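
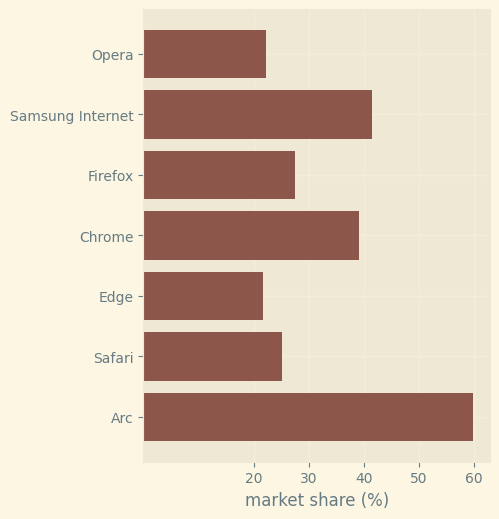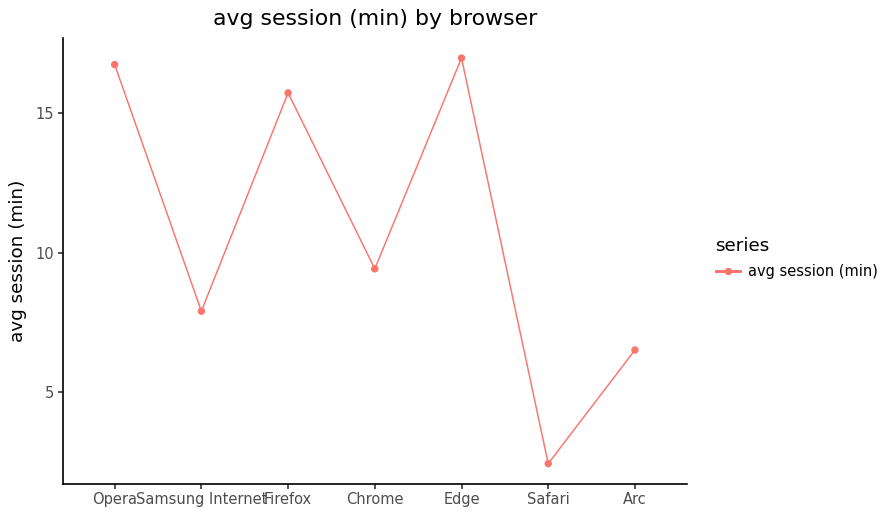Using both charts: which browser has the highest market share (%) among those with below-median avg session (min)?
Chart 2 median avg session (min) ≈ 10; below-median browsers: Samsung Internet, Safari, Arc. Among those, Arc has the highest market share (%) (≈ 60).

Arc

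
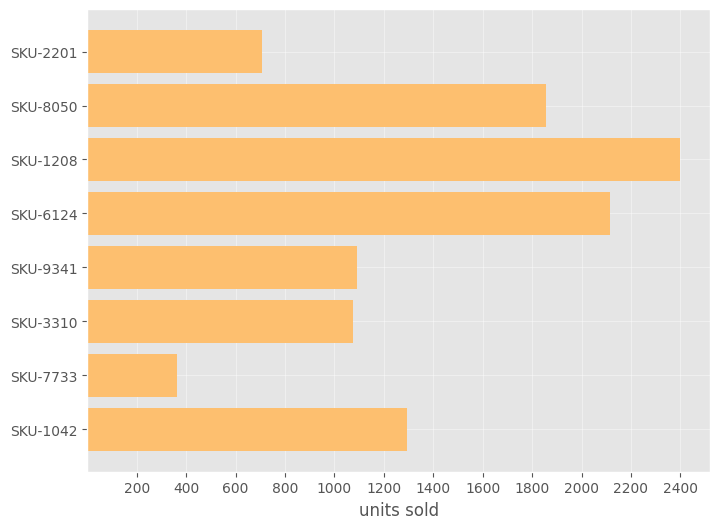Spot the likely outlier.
SKU-1208

SKU-1208 ≈ 2400; the rest sit between ≈ 400 and ≈ 2200.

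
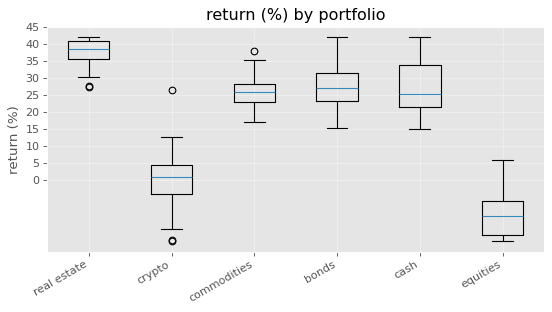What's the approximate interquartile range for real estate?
≈ 5

Q3 ≈ 40, Q1 ≈ 35; IQR ≈ 5.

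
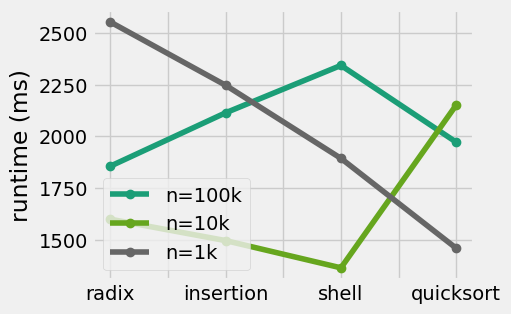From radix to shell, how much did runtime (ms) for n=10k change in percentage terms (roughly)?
radix ≈ 1600, shell ≈ 1400; (1400 − 1600) / 1600 ≈ -12.5%.

≈ -12.5%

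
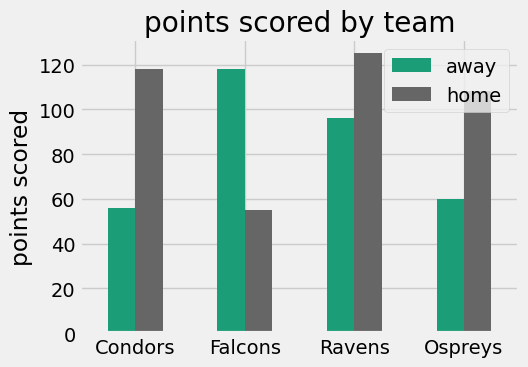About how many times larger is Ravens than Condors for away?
Ravens ≈ 100, Condors ≈ 60; 100/60 ≈ 1.67.

≈ 1.67×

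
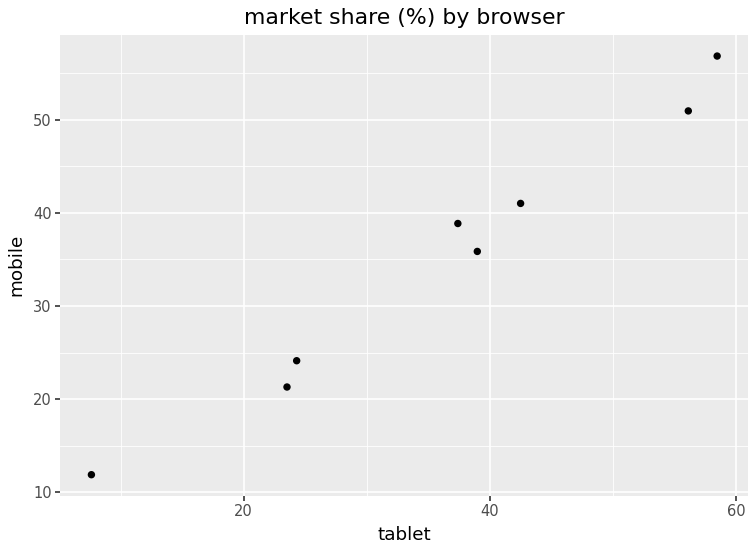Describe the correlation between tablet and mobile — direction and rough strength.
Points are positively correlated; strong (|r| ≈ 1.0).

positive, strong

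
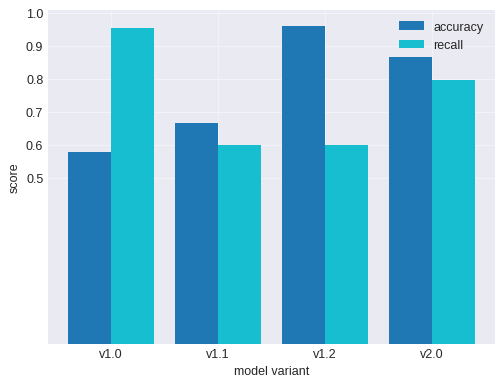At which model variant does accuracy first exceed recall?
v1.1

v1.0: accuracy ≈ 0.6 vs recall ≈ 1.0 (not yet); v1.1: accuracy ≈ 0.7 vs recall ≈ 0.6 (first crossover).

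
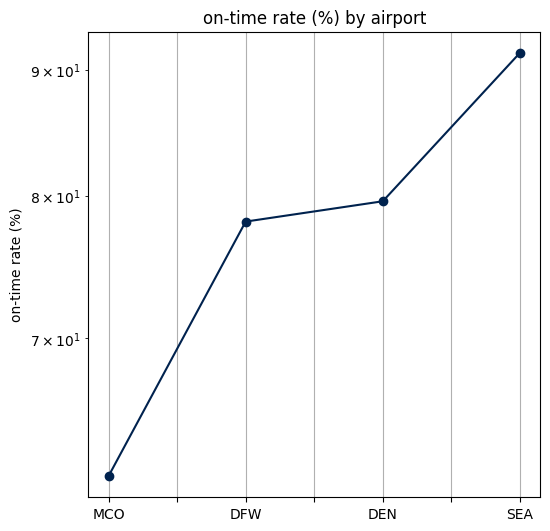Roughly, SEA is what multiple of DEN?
≈ 1.12×

SEA ≈ 90, DEN ≈ 80; 90/80 ≈ 1.12.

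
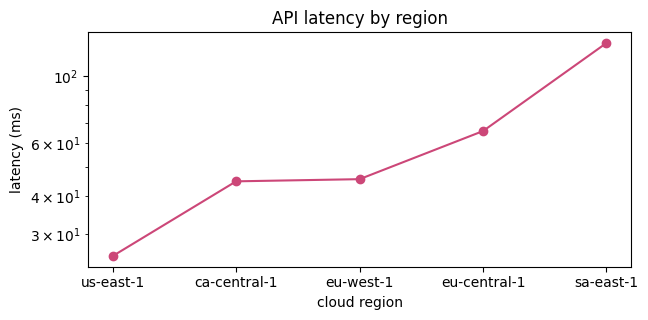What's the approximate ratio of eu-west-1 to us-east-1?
eu-west-1 ≈ 50, us-east-1 ≈ 30; 50/30 ≈ 1.67.

≈ 1.67×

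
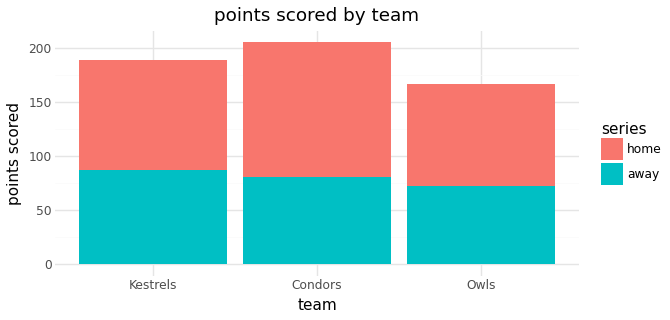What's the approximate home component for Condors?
home top ≈ 200, bottom ≈ 80; segment ≈ 120.

≈ 120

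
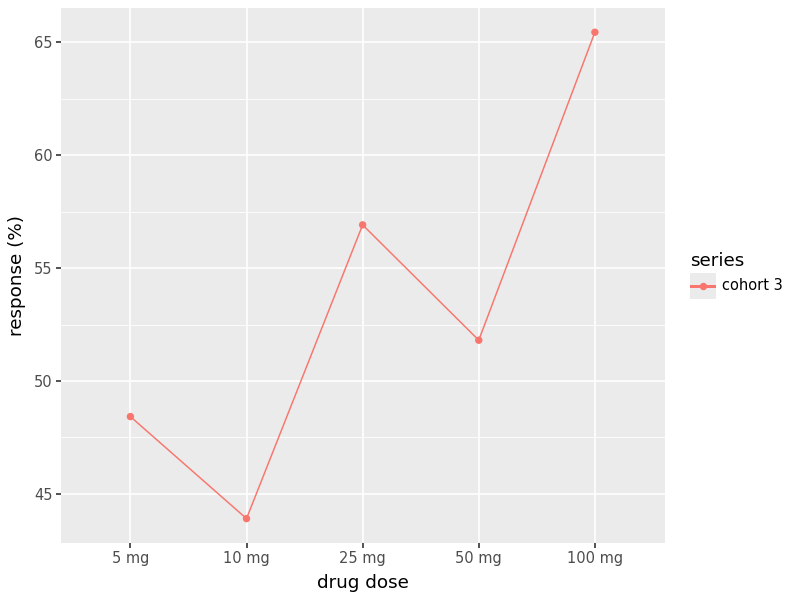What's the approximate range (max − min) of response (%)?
≈ 22

Max 100 mg ≈ 66, min 10 mg ≈ 44; range ≈ 22.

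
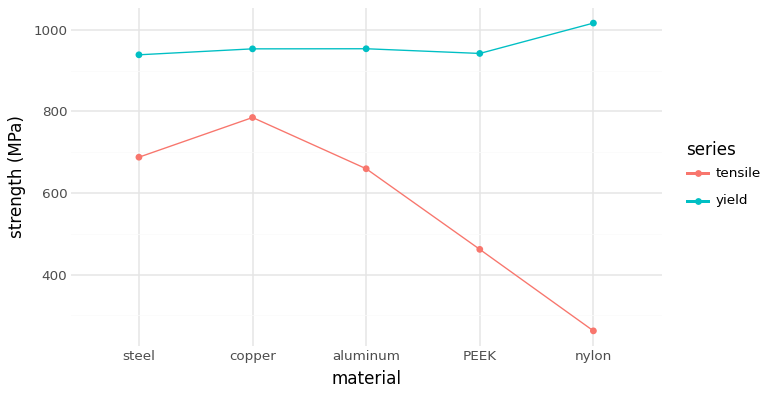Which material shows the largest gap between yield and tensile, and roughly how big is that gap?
nylon: yield ≈ 1000, tensile ≈ 300 → gap ≈ 700. Next-largest (PEEK) is only ≈ 400.

nylon, ≈ 700 MPa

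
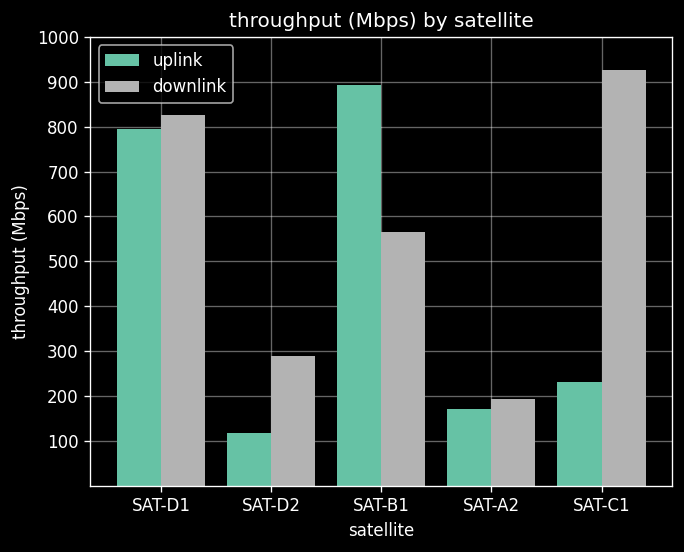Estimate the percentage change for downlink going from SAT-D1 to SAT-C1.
≈ +12.5%

SAT-D1 ≈ 800, SAT-C1 ≈ 900; (900 − 800) / 800 ≈ +12.5%.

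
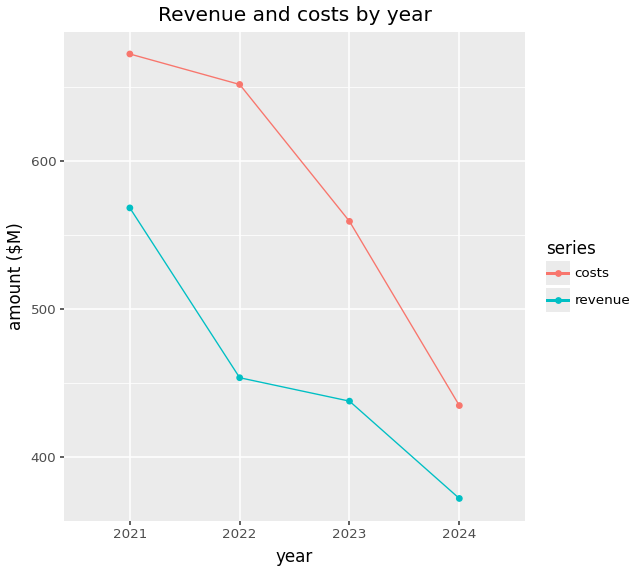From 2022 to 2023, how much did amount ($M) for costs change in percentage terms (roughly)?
≈ -15.4%

2022 ≈ 650, 2023 ≈ 550; (550 − 650) / 650 ≈ -15.4%.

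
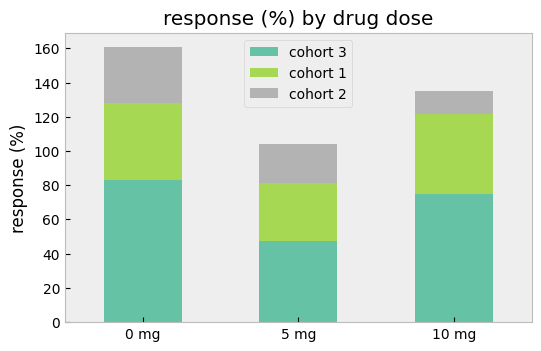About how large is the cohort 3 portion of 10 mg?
cohort 3 top ≈ 80, bottom ≈ 0; segment ≈ 80.

≈ 80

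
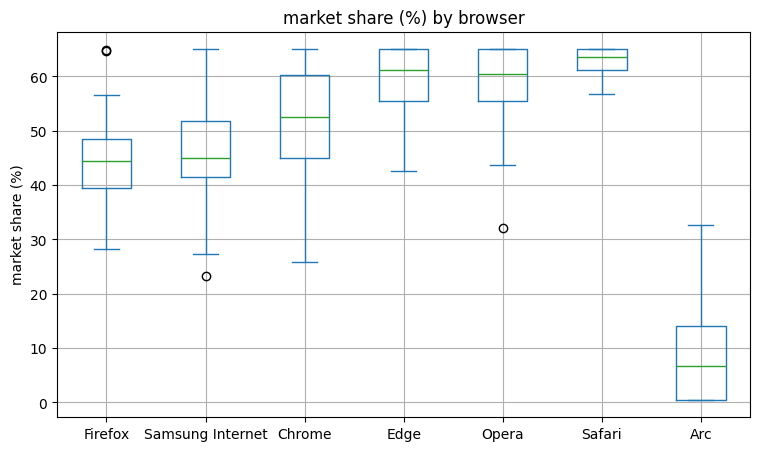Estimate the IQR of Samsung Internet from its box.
Q3 ≈ 50, Q1 ≈ 40; IQR ≈ 10.

≈ 10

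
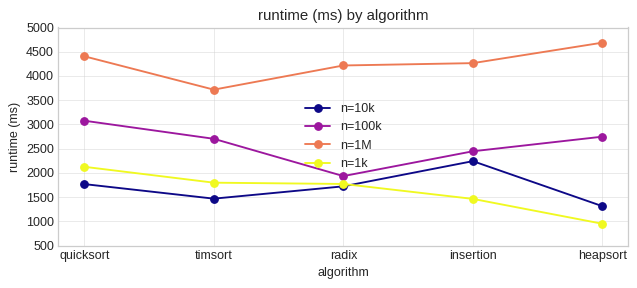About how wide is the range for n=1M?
≈ 1000

Max heapsort ≈ 4500, min timsort ≈ 3500; range ≈ 1000.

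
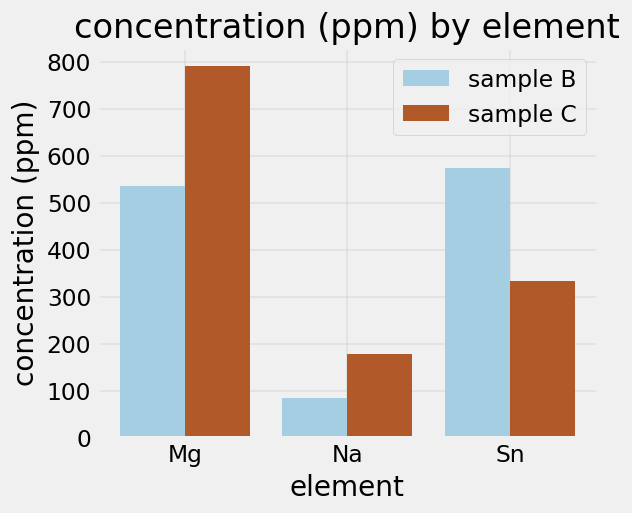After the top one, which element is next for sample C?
Sn

Top 3 for sample C: Mg ≈ 800, Sn ≈ 300, Na ≈ 200.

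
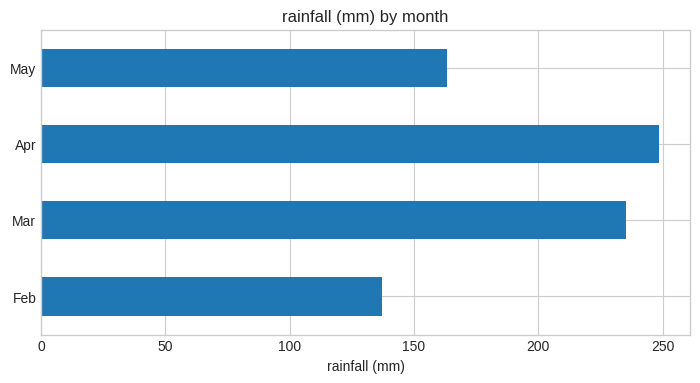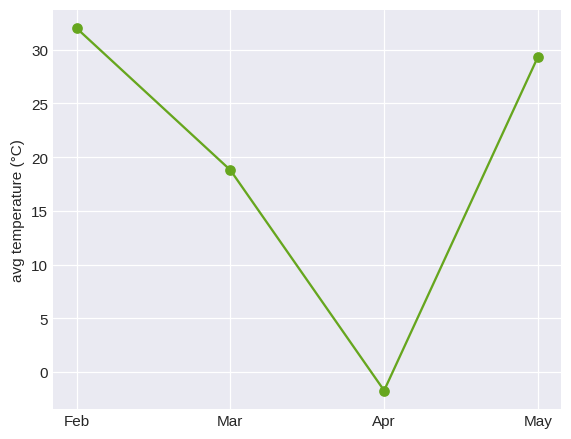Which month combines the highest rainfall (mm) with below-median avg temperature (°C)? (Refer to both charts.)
Apr

Chart 2 median avg temperature (°C) ≈ 25; below-median months: Mar, Apr. Among those, Apr has the highest rainfall (mm) (≈ 250).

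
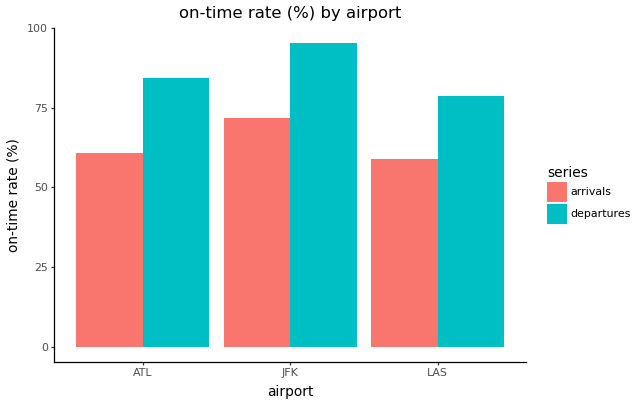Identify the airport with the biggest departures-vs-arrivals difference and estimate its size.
JFK: departures ≈ 100, arrivals ≈ 70 → gap ≈ 30. Next-largest (ATL) is only ≈ 20.

JFK, ≈ 30 %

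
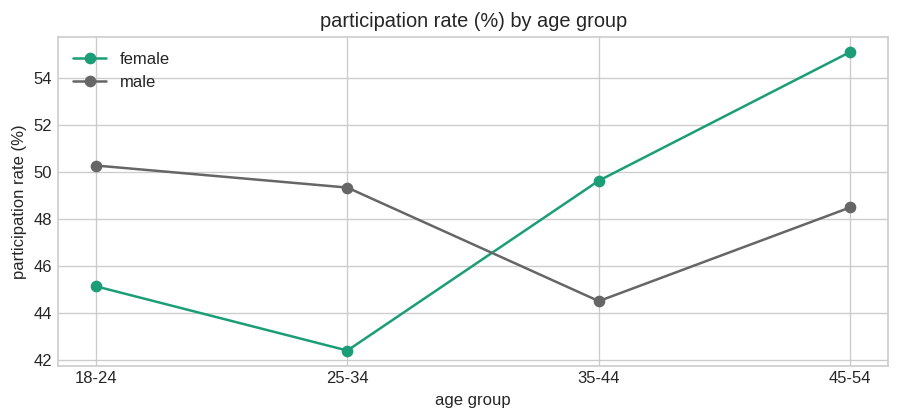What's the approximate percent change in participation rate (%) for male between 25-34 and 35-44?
≈ -12%

25-34 ≈ 50, 35-44 ≈ 44; (44 − 50) / 50 ≈ -12%.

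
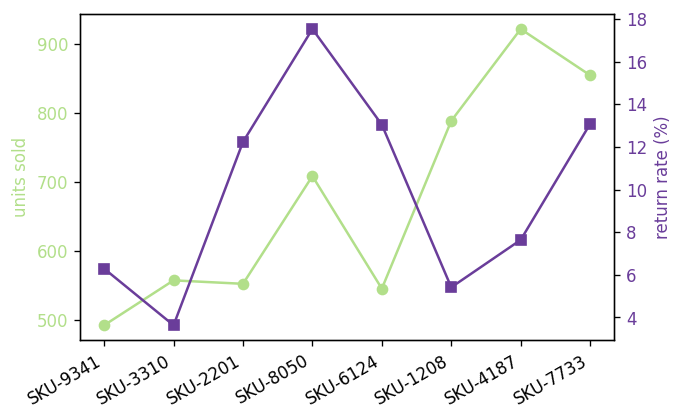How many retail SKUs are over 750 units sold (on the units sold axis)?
3

Above 750: SKU-1208, SKU-4187, SKU-7733.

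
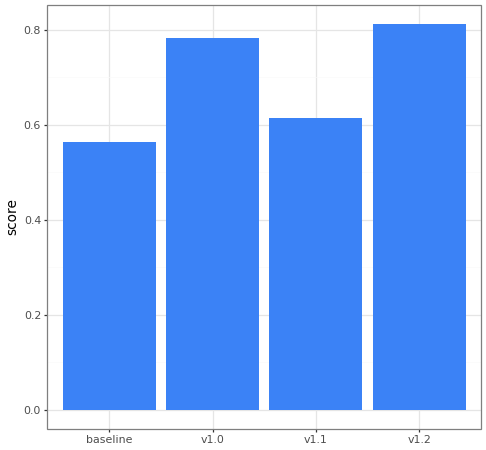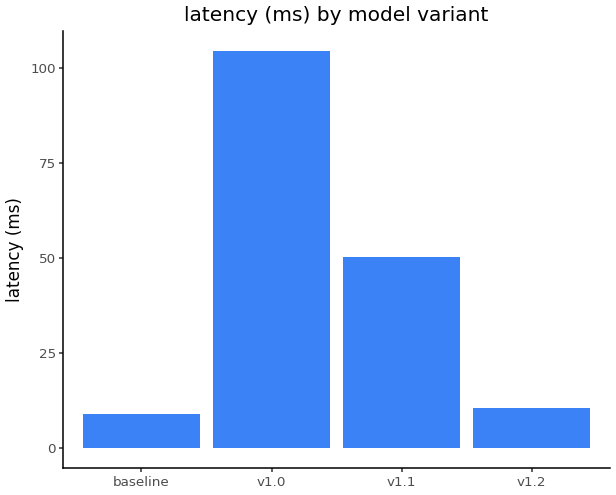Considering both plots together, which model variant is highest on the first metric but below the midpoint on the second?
Chart 2 median latency (ms) ≈ 30; below-median model variants: baseline, v1.2. Among those, v1.2 has the highest score (≈ 0.8).

v1.2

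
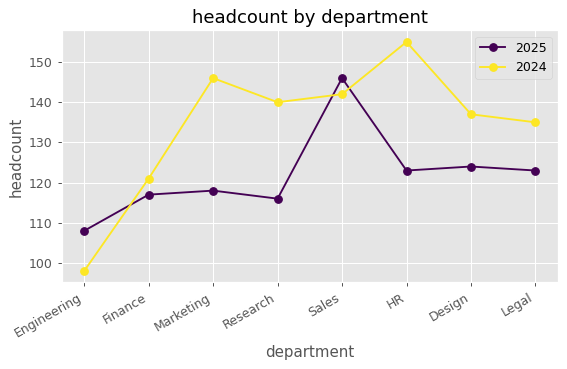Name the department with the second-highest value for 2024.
Marketing

Top 3 for 2024: HR ≈ 155, Marketing ≈ 145, Sales ≈ 140.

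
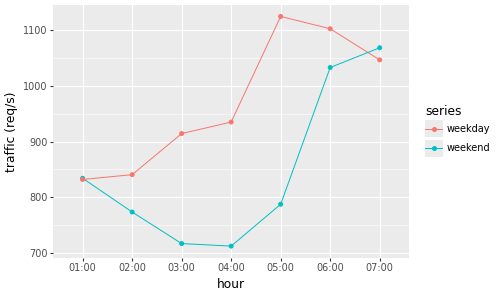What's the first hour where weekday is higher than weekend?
02:00

01:00: weekday ≈ 850 vs weekend ≈ 850 (not yet); 02:00: weekday ≈ 850 vs weekend ≈ 750 (first crossover).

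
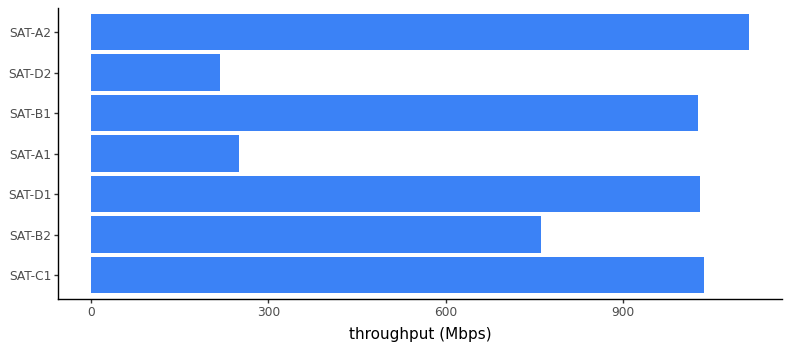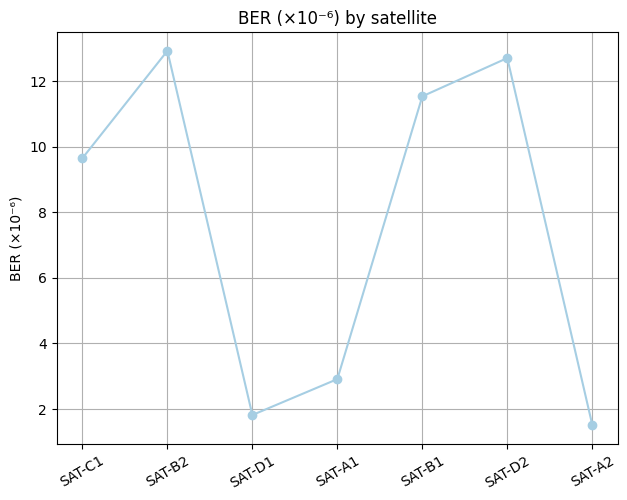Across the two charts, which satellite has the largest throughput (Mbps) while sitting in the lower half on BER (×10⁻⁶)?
SAT-A2

Chart 2 median BER (×10⁻⁶) ≈ 10; below-median satellites: SAT-D1, SAT-A1, SAT-A2. Among those, SAT-A2 has the highest throughput (Mbps) (≈ 1200).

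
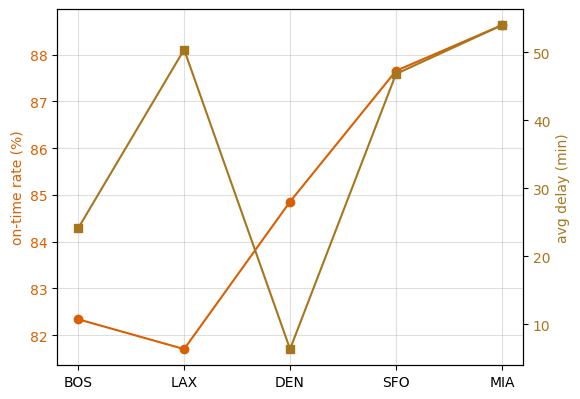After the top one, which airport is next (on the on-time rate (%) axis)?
Top 3 (on the on-time rate (%) axis): MIA ≈ 89, SFO ≈ 88, DEN ≈ 85.

SFO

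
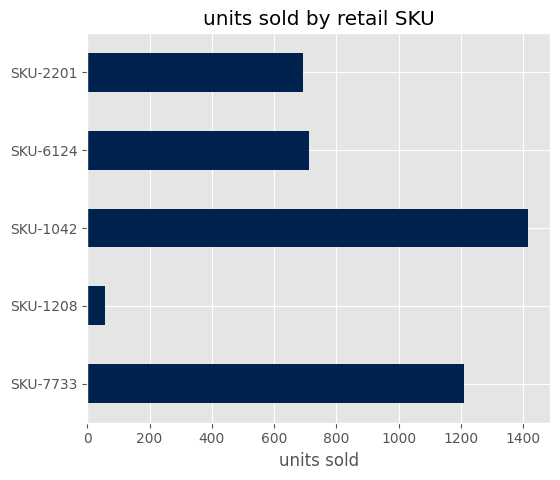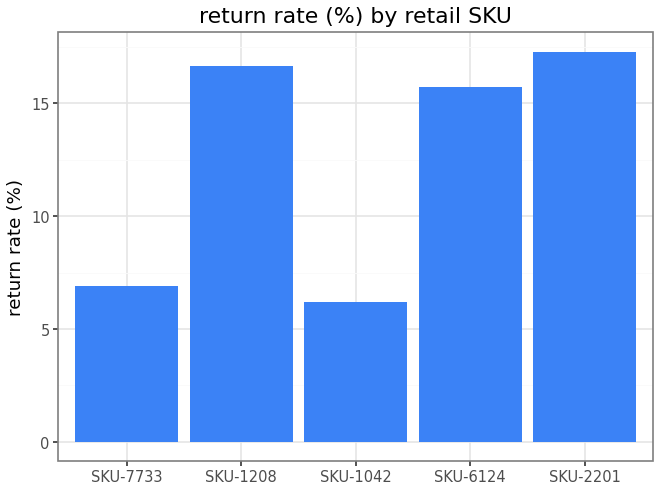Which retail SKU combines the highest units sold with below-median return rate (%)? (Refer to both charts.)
SKU-1042

Chart 2 median return rate (%) ≈ 16; below-median retail SKUs: SKU-7733, SKU-1042. Among those, SKU-1042 has the highest units sold (≈ 1400).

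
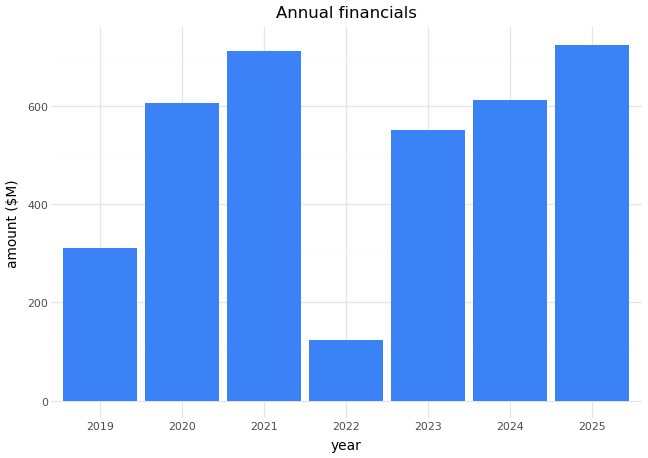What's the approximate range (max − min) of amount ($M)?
≈ 600

Max 2025 ≈ 700, min 2022 ≈ 100; range ≈ 600.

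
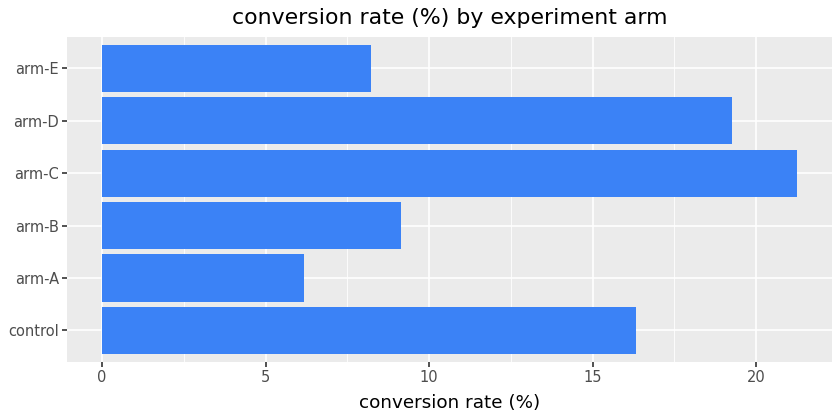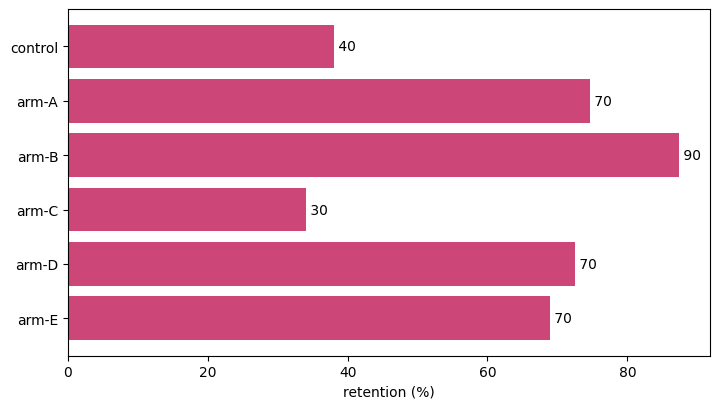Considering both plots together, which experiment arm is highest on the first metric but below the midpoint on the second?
Chart 2 median retention (%) ≈ 70; below-median experiment arms: control, arm-C, arm-E. Among those, arm-C has the highest conversion rate (%) (≈ 22).

arm-C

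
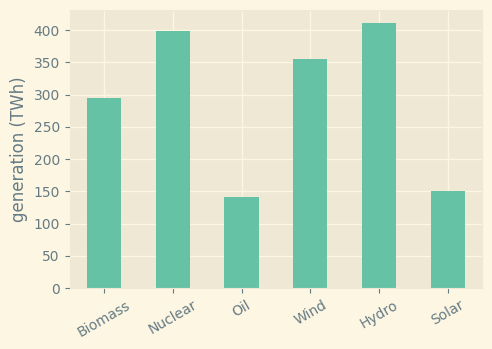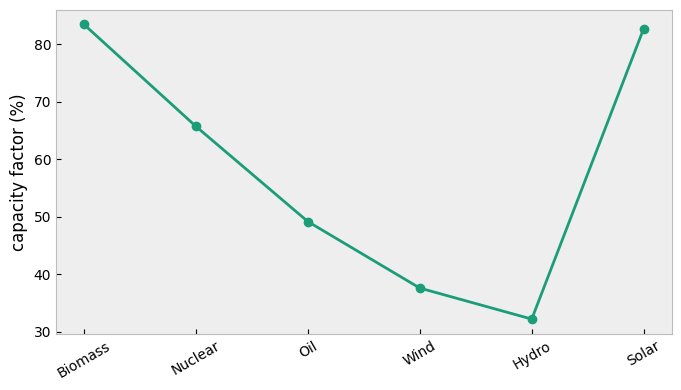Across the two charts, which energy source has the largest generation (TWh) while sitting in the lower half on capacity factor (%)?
Chart 2 median capacity factor (%) ≈ 60; below-median energy sources: Oil, Wind, Hydro. Among those, Hydro has the highest generation (TWh) (≈ 400).

Hydro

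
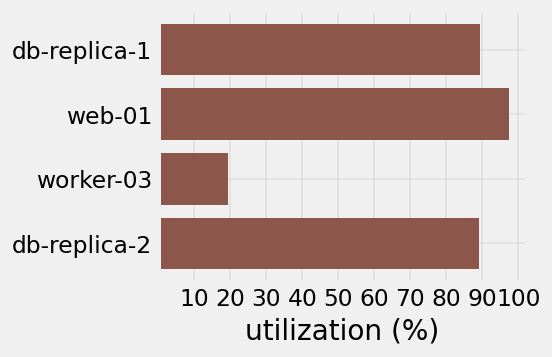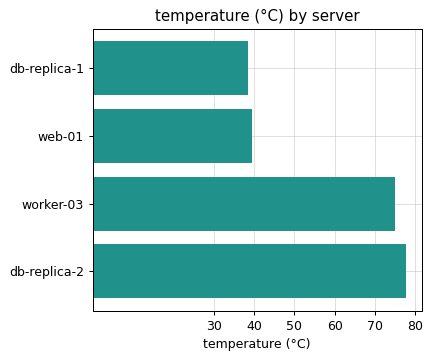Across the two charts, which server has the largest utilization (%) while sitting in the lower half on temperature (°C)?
Chart 2 median temperature (°C) ≈ 60; below-median servers: db-replica-1, web-01. Among those, web-01 has the highest utilization (%) (≈ 100).

web-01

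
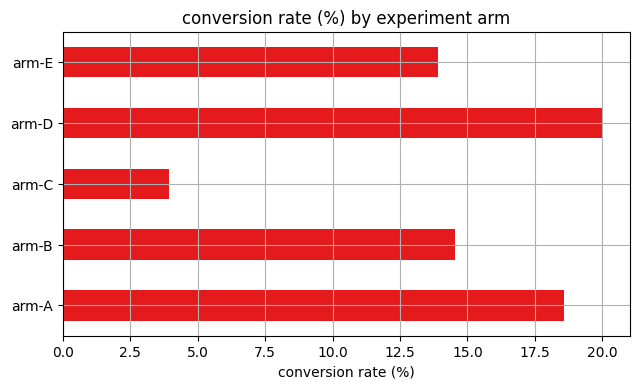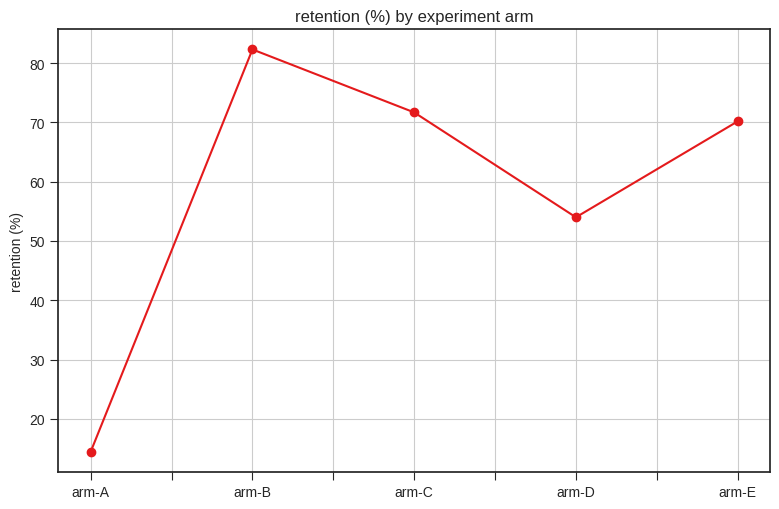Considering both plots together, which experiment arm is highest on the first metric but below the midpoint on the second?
arm-D

Chart 2 median retention (%) ≈ 70; below-median experiment arms: arm-A, arm-D. Among those, arm-D has the highest conversion rate (%) (≈ 20).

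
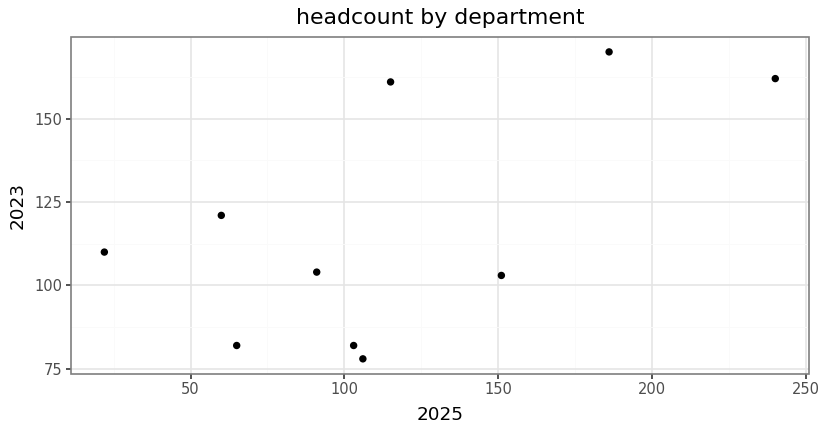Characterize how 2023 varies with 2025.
positive, moderate

Points are positively correlated; moderate (|r| ≈ 0.6).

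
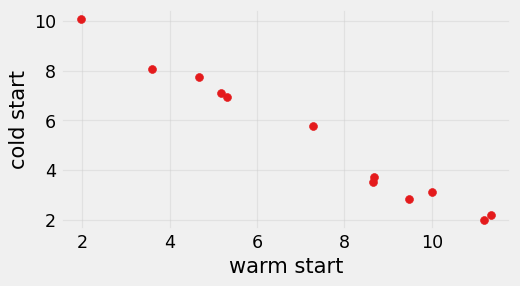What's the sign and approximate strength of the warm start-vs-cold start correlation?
Points are negatively correlated; strong (|r| ≈ 1.0).

negative, strong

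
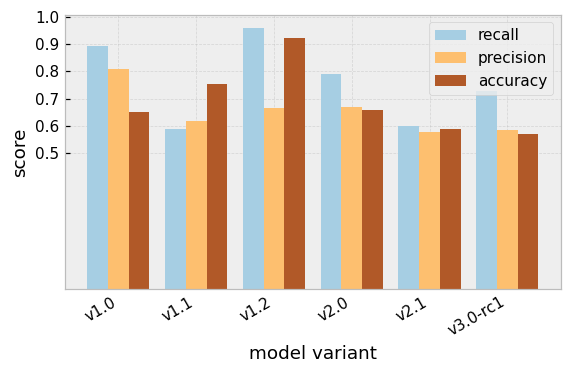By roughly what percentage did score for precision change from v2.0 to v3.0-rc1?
≈ -14.3%

v2.0 ≈ 0.7, v3.0-rc1 ≈ 0.6; (0.6 − 0.7) / 0.7 ≈ -14.3%.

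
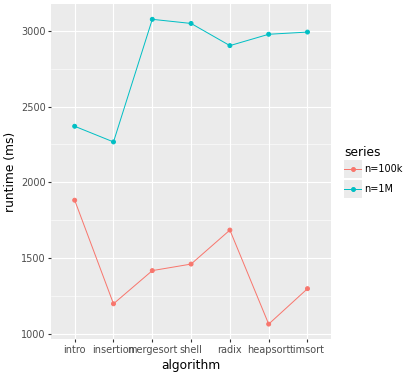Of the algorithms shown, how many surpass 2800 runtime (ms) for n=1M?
Above 2800: mergesort, shell, radix, heapsort, timsort.

5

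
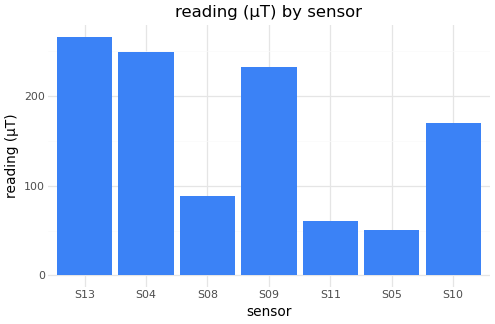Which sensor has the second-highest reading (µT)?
S04

Top 3: S13 ≈ 275, S04 ≈ 250, S09 ≈ 225.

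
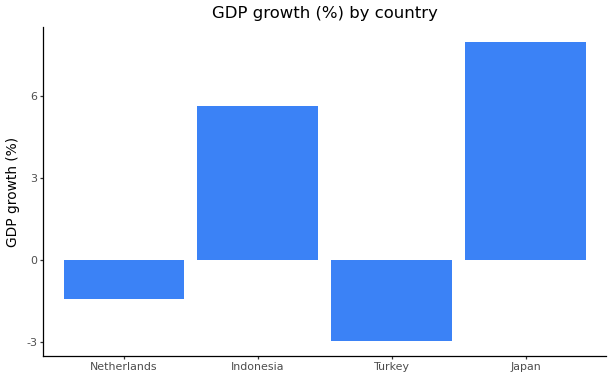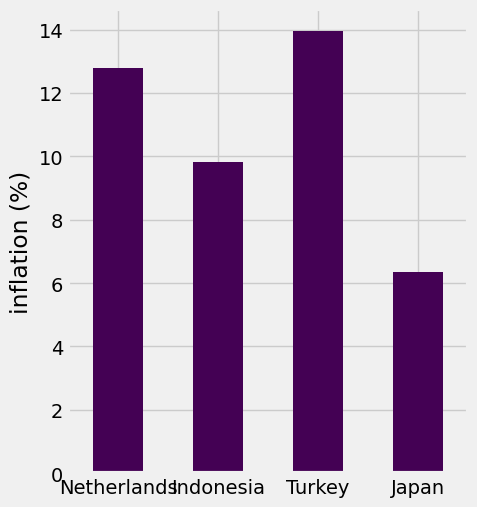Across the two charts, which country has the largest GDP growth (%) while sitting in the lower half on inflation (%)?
Chart 2 median inflation (%) ≈ 12; below-median countries: Indonesia, Japan. Among those, Japan has the highest GDP growth (%) (≈ 8).

Japan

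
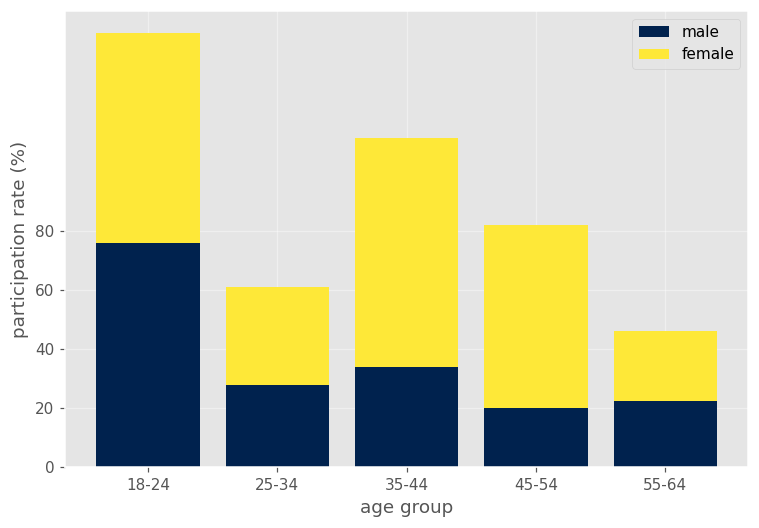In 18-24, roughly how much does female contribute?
≈ 60

female top ≈ 140, bottom ≈ 80; segment ≈ 60.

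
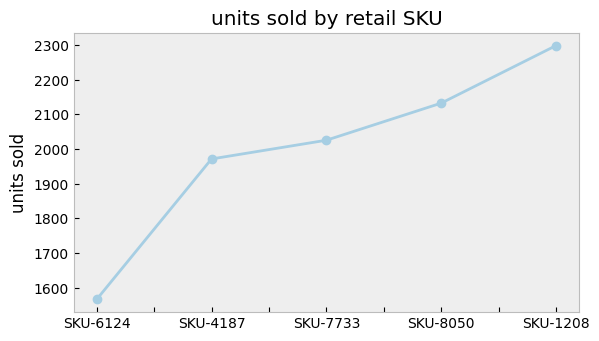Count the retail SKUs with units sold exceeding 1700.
Above 1700: SKU-4187, SKU-7733, SKU-8050, SKU-1208.

4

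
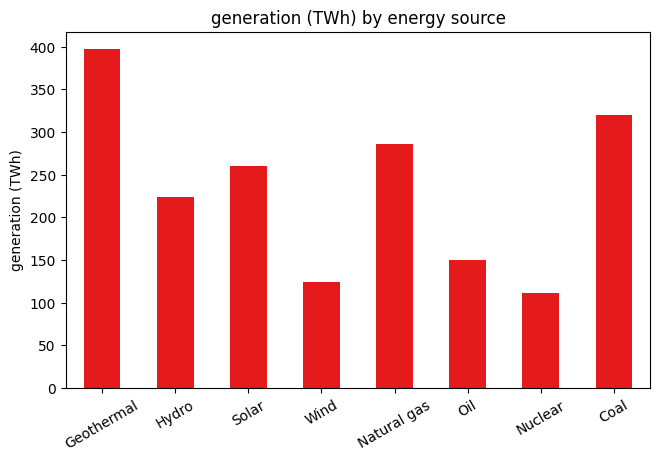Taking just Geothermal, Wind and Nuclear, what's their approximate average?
(400 + 100 + 100) / 3 ≈ 200.

≈ 200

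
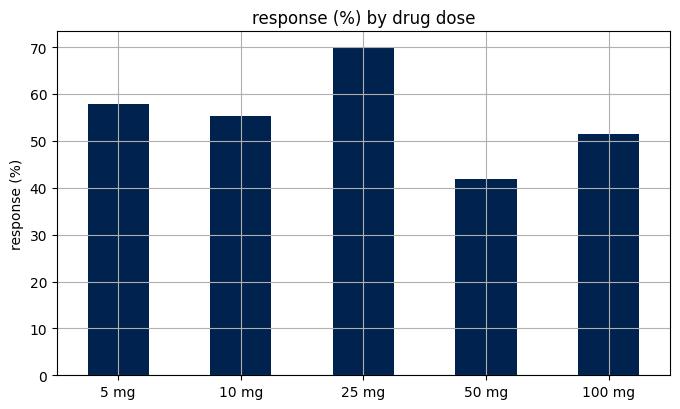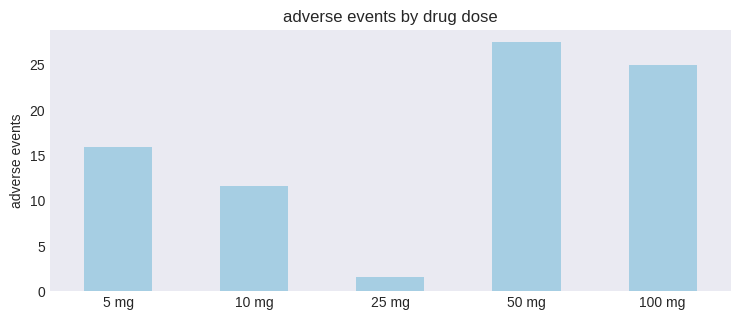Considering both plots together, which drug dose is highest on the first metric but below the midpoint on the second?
25 mg

Chart 2 median adverse events ≈ 15; below-median drug doses: 10 mg, 25 mg. Among those, 25 mg has the highest response (%) (≈ 70).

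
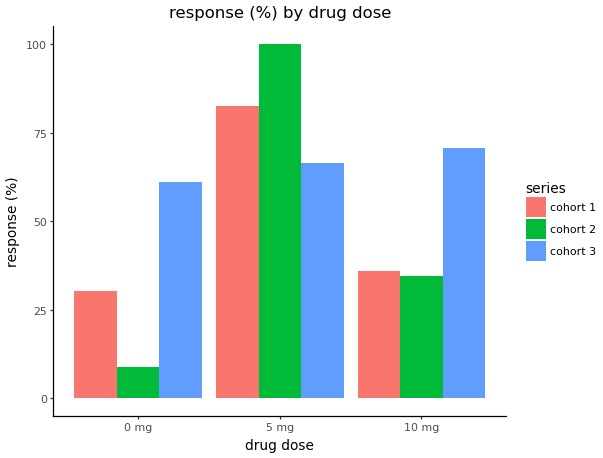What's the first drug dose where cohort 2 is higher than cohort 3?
5 mg

0 mg: cohort 2 ≈ 10 vs cohort 3 ≈ 60 (not yet); 5 mg: cohort 2 ≈ 100 vs cohort 3 ≈ 70 (first crossover).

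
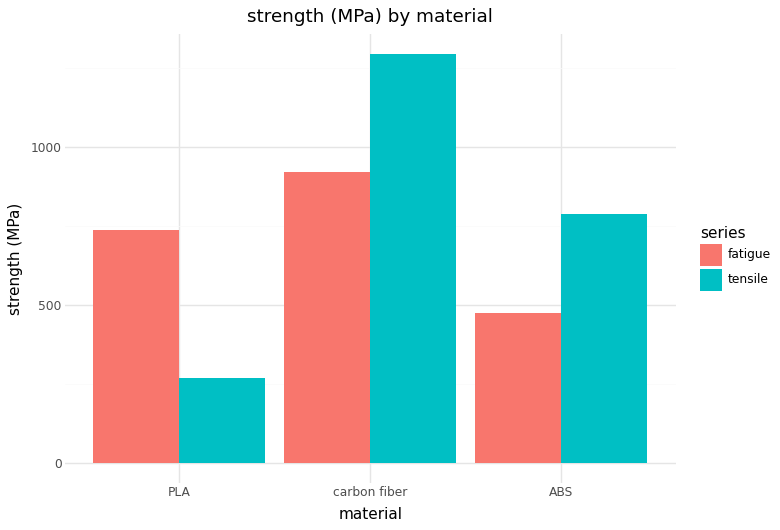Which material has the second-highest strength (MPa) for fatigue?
Top 3 for fatigue: carbon fiber ≈ 1000, PLA ≈ 800, ABS ≈ 400.

PLA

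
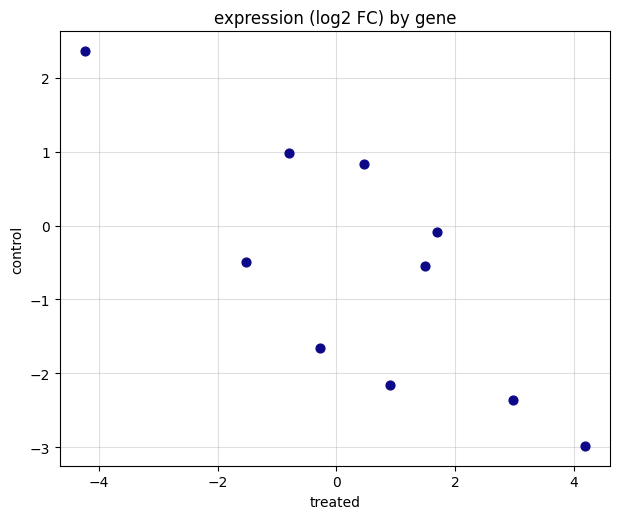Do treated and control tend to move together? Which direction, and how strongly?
negative, strong

Points are negatively correlated; strong (|r| ≈ 0.8).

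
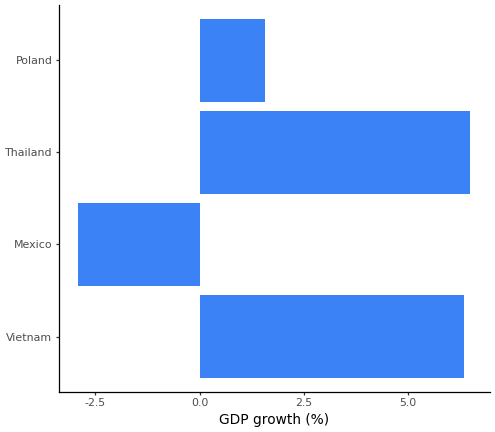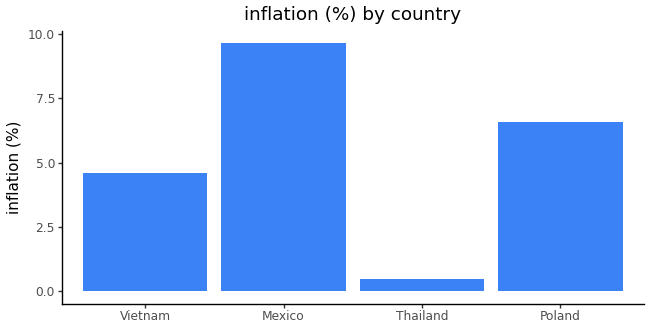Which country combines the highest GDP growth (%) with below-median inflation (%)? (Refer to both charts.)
Thailand

Chart 2 median inflation (%) ≈ 6; below-median countries: Vietnam, Thailand. Among those, Thailand has the highest GDP growth (%) (≈ 7).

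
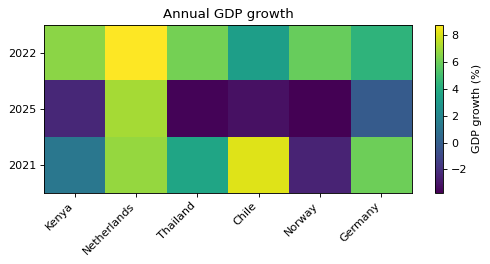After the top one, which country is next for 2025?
Top 3 for 2025: Netherlands ≈ 8, Germany ≈ 0, Kenya ≈ -2.

Germany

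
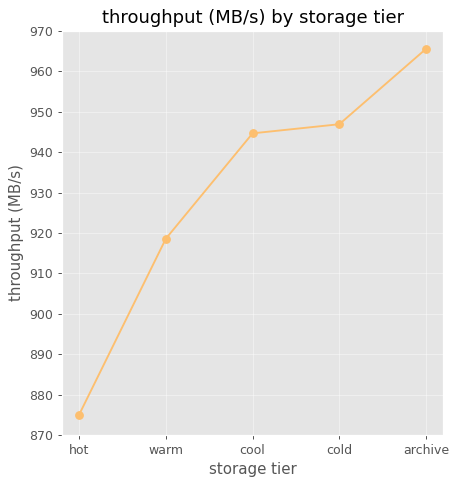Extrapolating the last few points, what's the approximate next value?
Last three: 940, 950, 970 → slope ≈ 15/step → next ≈ 985.

≈ 985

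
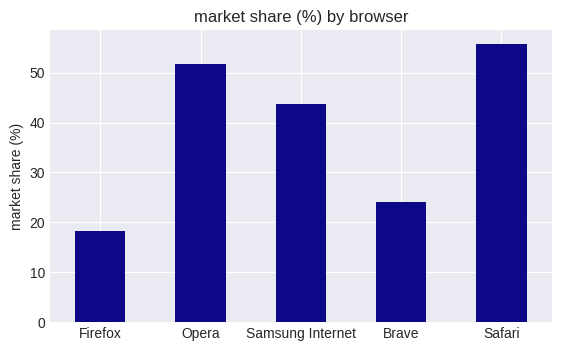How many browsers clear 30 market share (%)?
3

Above 30: Opera, Samsung Internet, Safari.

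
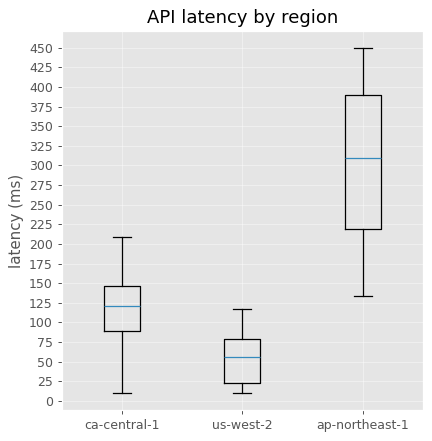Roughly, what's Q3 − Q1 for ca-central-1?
Q3 ≈ 150, Q1 ≈ 100; IQR ≈ 50.

≈ 50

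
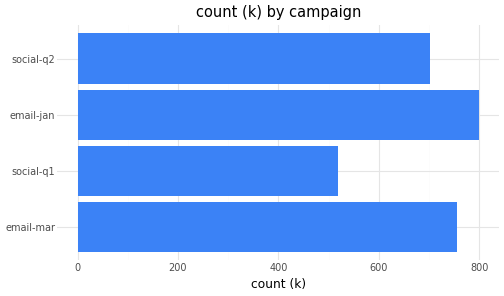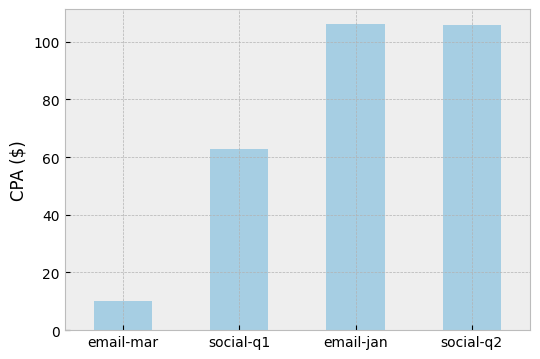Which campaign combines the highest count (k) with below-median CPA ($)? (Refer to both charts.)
email-mar

Chart 2 median CPA ($) ≈ 80; below-median campaigns: email-mar, social-q1. Among those, email-mar has the highest count (k) (≈ 800).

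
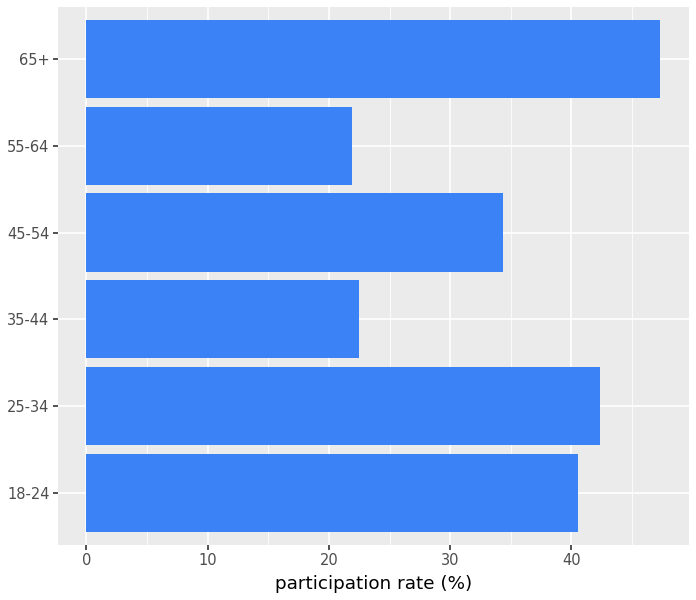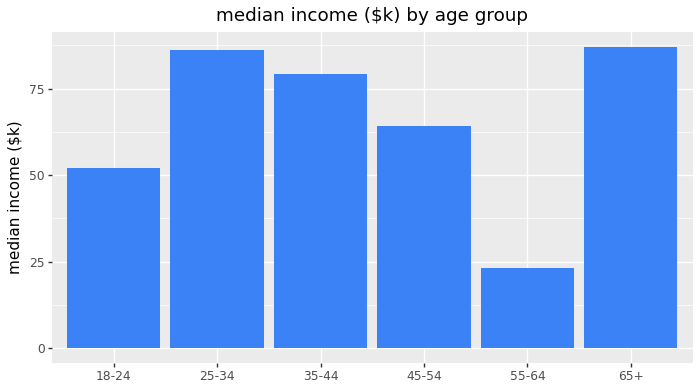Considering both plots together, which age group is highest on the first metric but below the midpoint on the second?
18-24

Chart 2 median median income ($k) ≈ 70; below-median age groups: 18-24, 45-54, 55-64. Among those, 18-24 has the highest participation rate (%) (≈ 40).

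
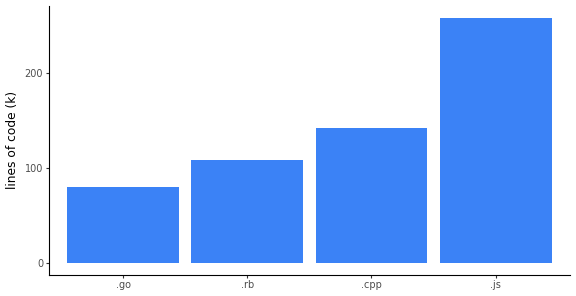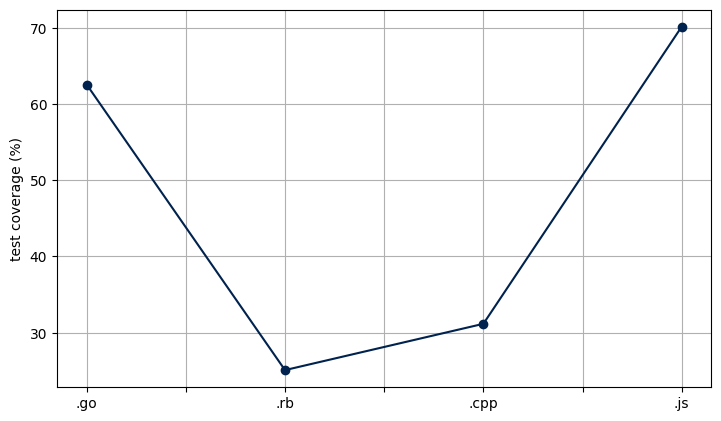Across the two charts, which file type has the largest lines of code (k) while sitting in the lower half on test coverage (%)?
Chart 2 median test coverage (%) ≈ 50; below-median file types: .rb, .cpp. Among those, .cpp has the highest lines of code (k) (≈ 150).

.cpp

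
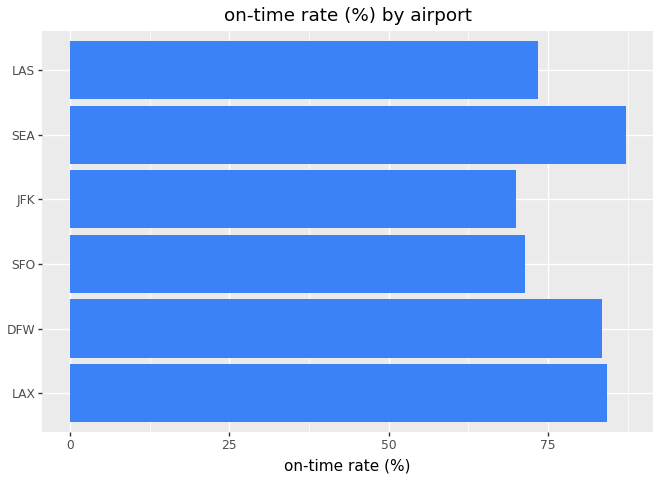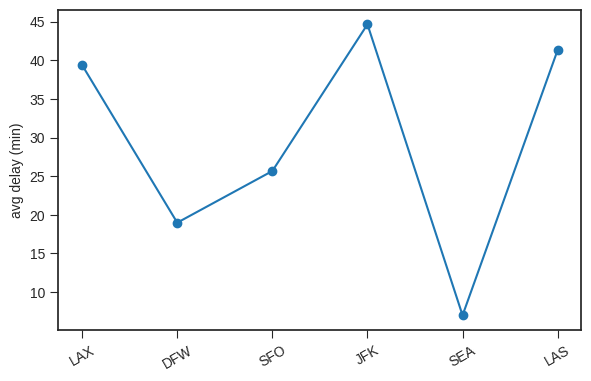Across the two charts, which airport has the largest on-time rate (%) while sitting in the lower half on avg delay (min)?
SEA

Chart 2 median avg delay (min) ≈ 35; below-median airports: DFW, SFO, SEA. Among those, SEA has the highest on-time rate (%) (≈ 90).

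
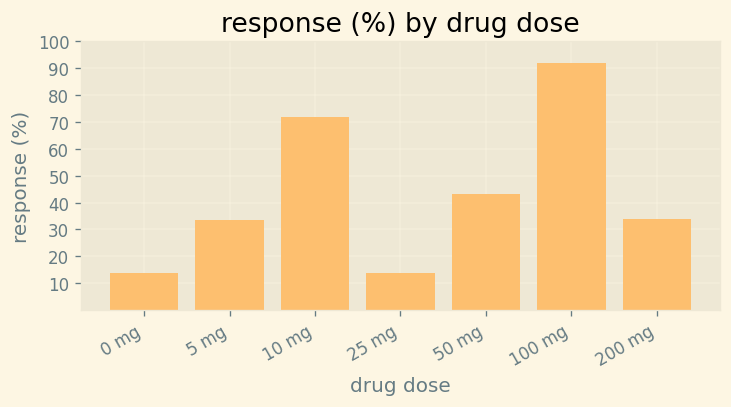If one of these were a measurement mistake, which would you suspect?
100 mg ≈ 90; the rest sit between ≈ 10 and ≈ 70.

100 mg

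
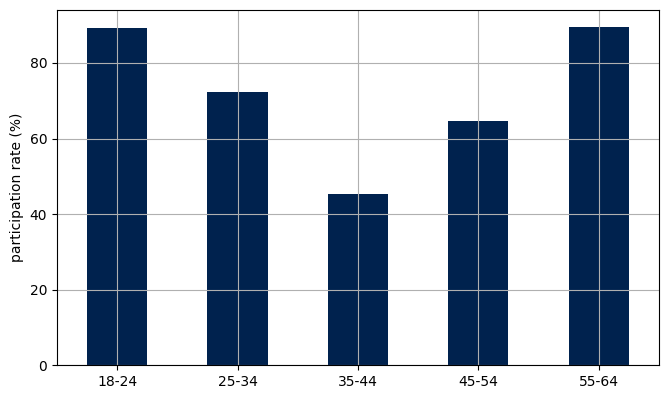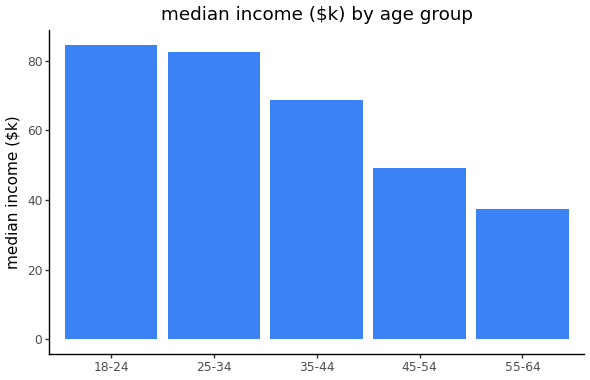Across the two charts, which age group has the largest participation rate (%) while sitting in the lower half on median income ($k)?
Chart 2 median median income ($k) ≈ 70; below-median age groups: 45-54, 55-64. Among those, 55-64 has the highest participation rate (%) (≈ 90).

55-64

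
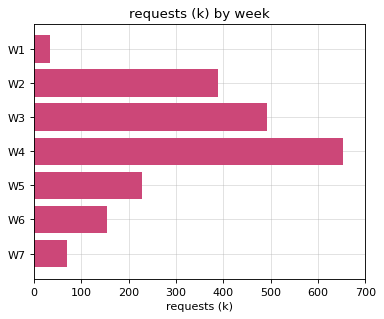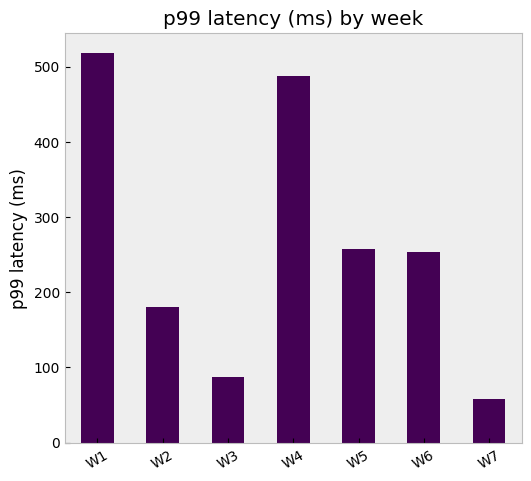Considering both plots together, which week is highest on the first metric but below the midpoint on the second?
Chart 2 median p99 latency (ms) ≈ 250; below-median weeks: W2, W3, W7. Among those, W3 has the highest requests (k) (≈ 500).

W3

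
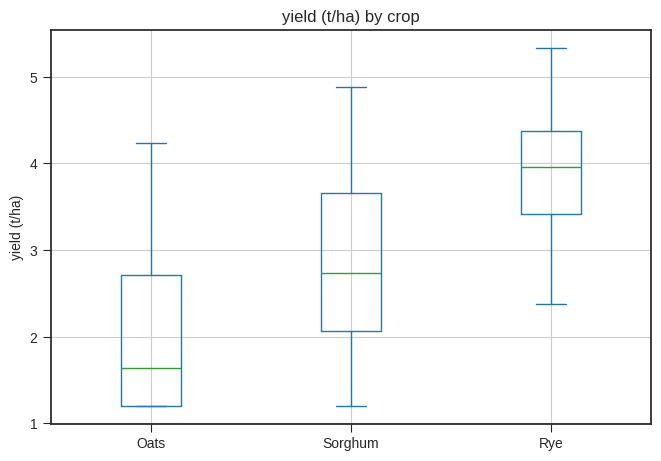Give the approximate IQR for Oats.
Q3 ≈ 2.8, Q1 ≈ 1.2; IQR ≈ 1.6.

≈ 1.6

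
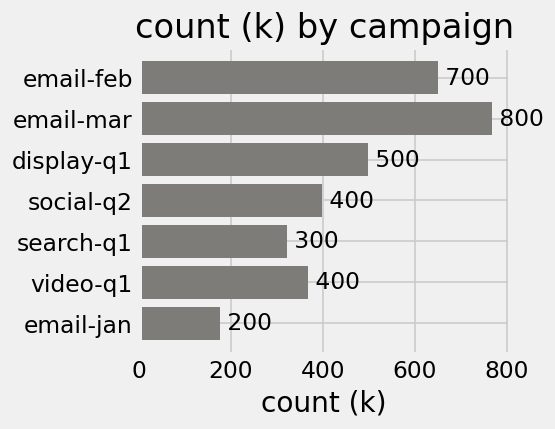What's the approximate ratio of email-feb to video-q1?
≈ 1.75×

email-feb ≈ 700, video-q1 ≈ 400; 700/400 ≈ 1.75.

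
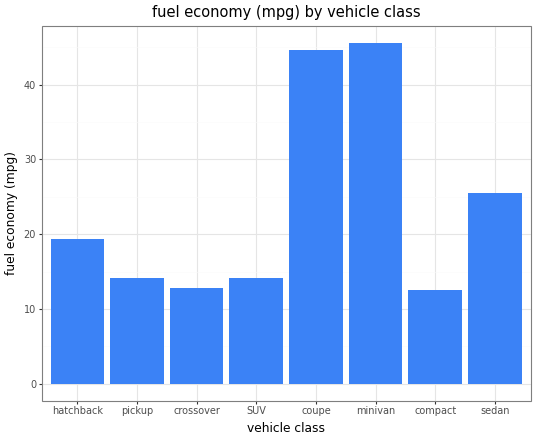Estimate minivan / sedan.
≈ 1.8×

minivan ≈ 45, sedan ≈ 25; 45/25 ≈ 1.8.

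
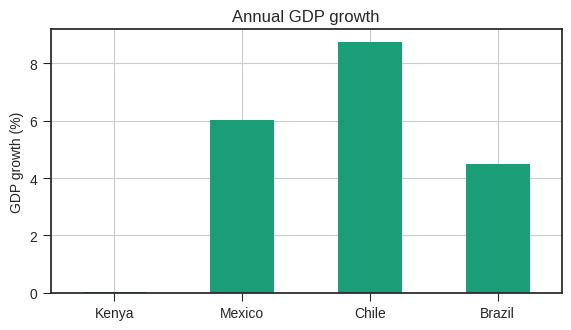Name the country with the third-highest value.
Top 4: Chile ≈ 9, Mexico ≈ 6, Brazil ≈ 5, Kenya ≈ 0.

Brazil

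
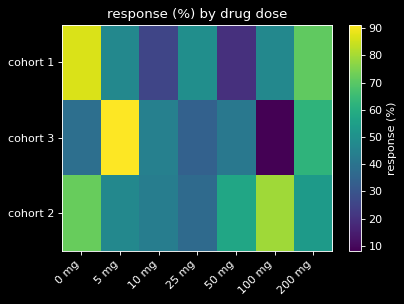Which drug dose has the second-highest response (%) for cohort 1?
200 mg

Top 3 for cohort 1: 0 mg ≈ 90, 200 mg ≈ 70, 25 mg ≈ 50.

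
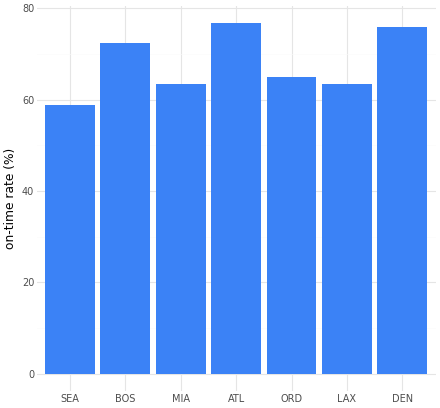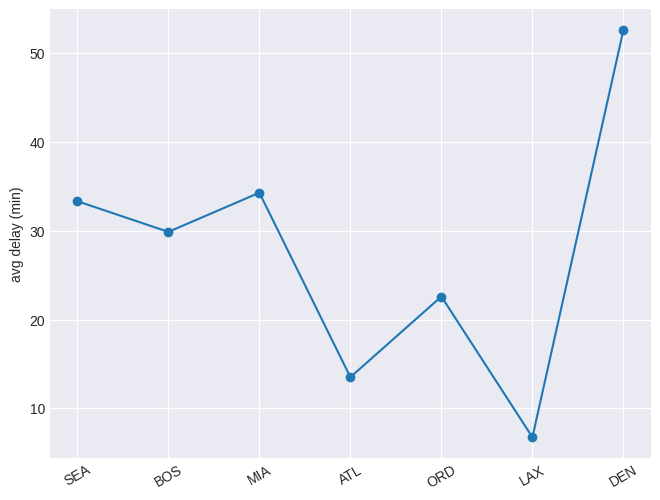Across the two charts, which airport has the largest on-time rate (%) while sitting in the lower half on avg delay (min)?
Chart 2 median avg delay (min) ≈ 30; below-median airports: ATL, ORD, LAX. Among those, ATL has the highest on-time rate (%) (≈ 80).

ATL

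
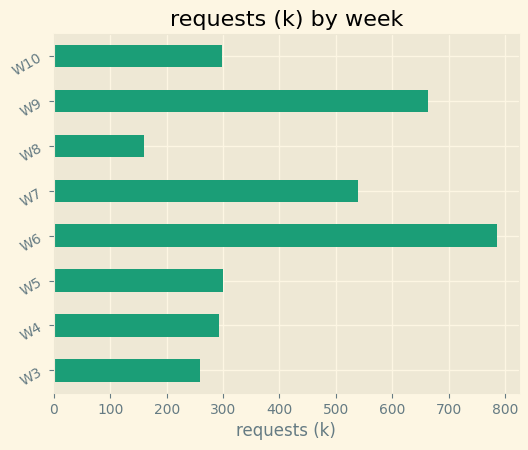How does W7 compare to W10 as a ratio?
≈ 1.67×

W7 ≈ 500, W10 ≈ 300; 500/300 ≈ 1.67.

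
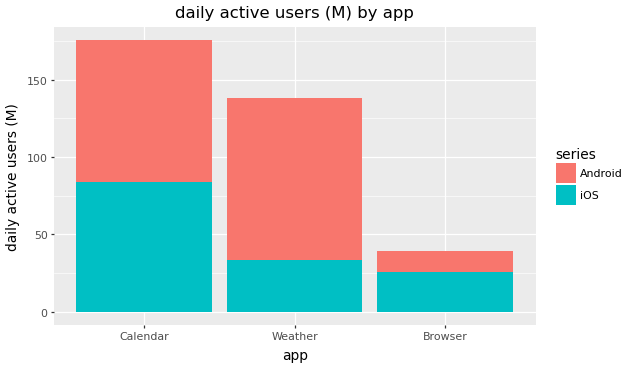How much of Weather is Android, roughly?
≈ 100

Android top ≈ 140, bottom ≈ 40; segment ≈ 100.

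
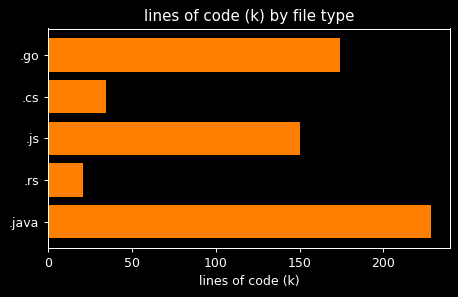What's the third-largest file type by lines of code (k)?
Top 4: .java ≈ 220, .go ≈ 180, .js ≈ 160, .cs ≈ 40.

.js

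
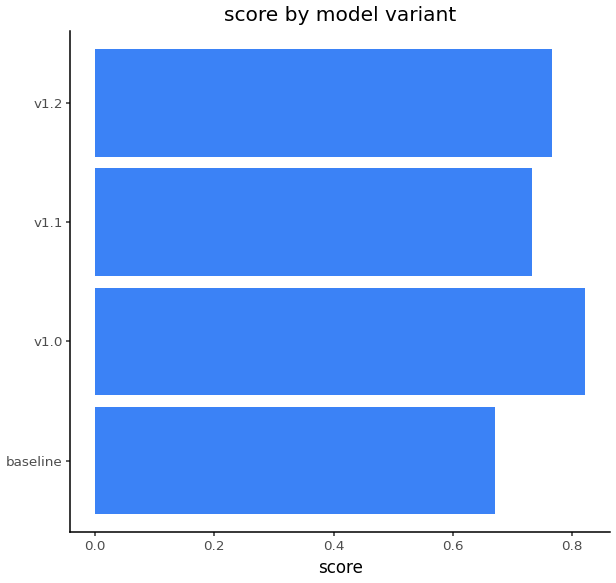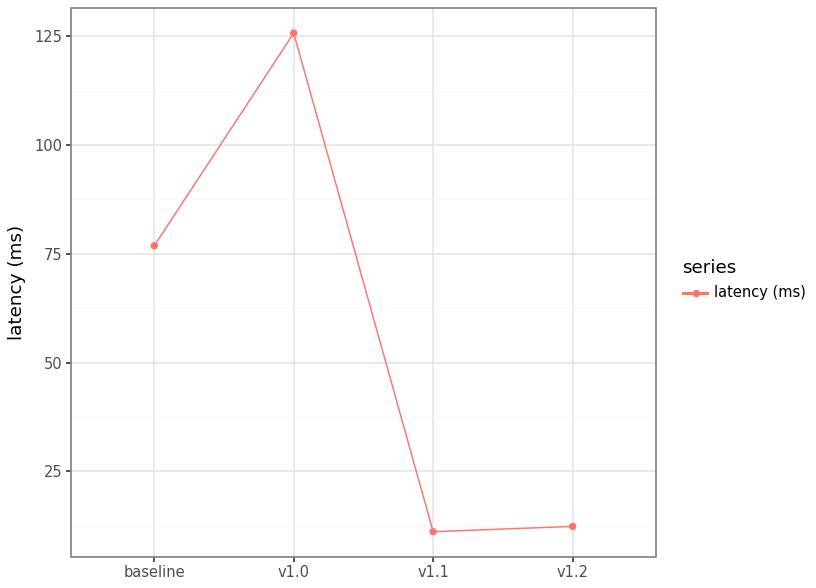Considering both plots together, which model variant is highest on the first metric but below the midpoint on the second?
Chart 2 median latency (ms) ≈ 40; below-median model variants: v1.1, v1.2. Among those, v1.2 has the highest score (≈ 0.8).

v1.2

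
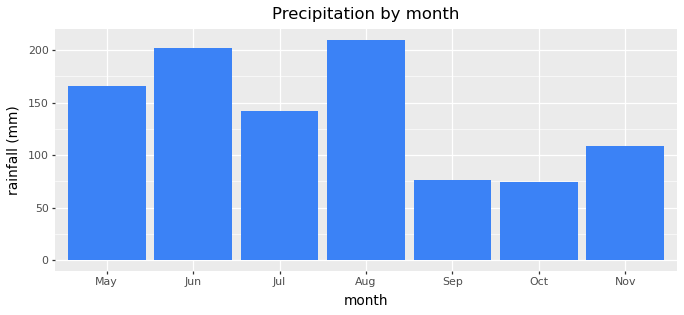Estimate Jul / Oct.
Jul ≈ 140, Oct ≈ 80; 140/80 ≈ 1.75.

≈ 1.75×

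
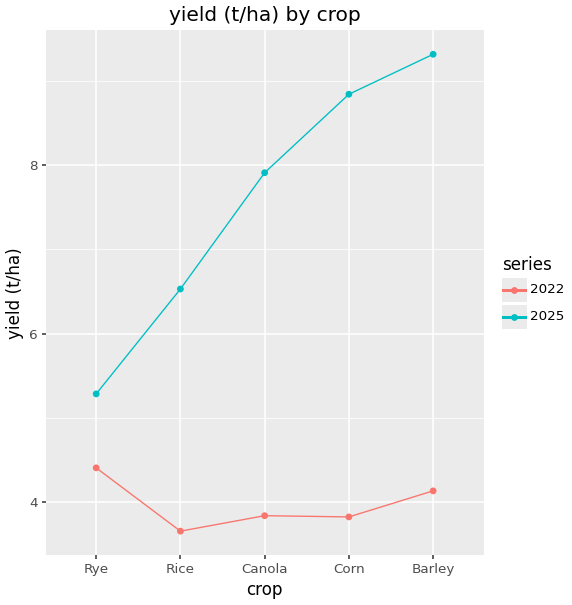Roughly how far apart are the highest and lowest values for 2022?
≈ 1.0

Max Rye ≈ 4.5, min Rice ≈ 3.5; range ≈ 1.0.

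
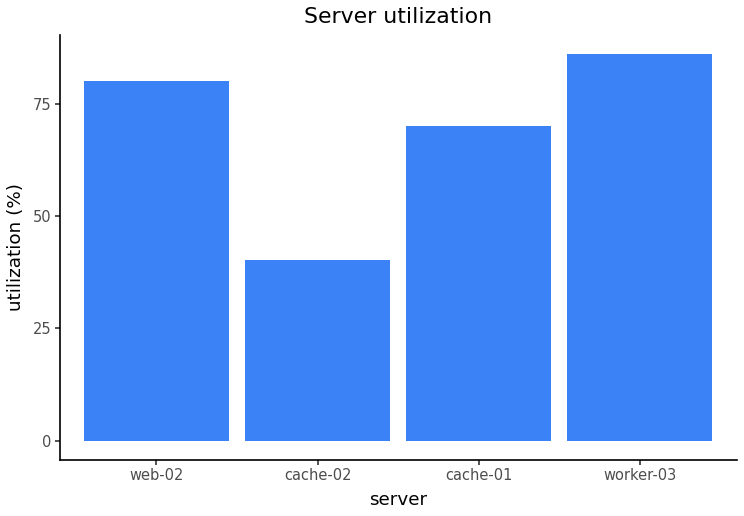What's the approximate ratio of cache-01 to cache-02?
≈ 1.75×

cache-01 ≈ 70, cache-02 ≈ 40; 70/40 ≈ 1.75.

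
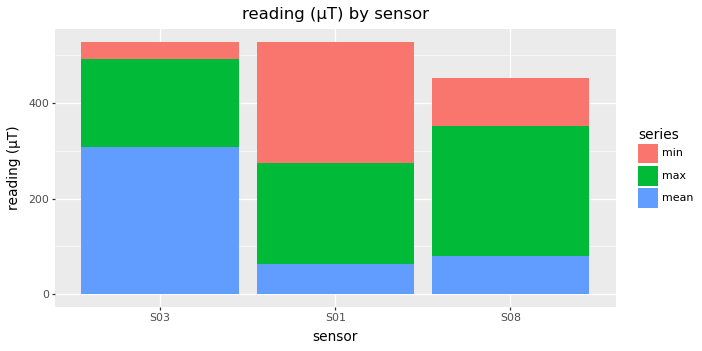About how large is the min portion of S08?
min top ≈ 450, bottom ≈ 350; segment ≈ 100.

≈ 100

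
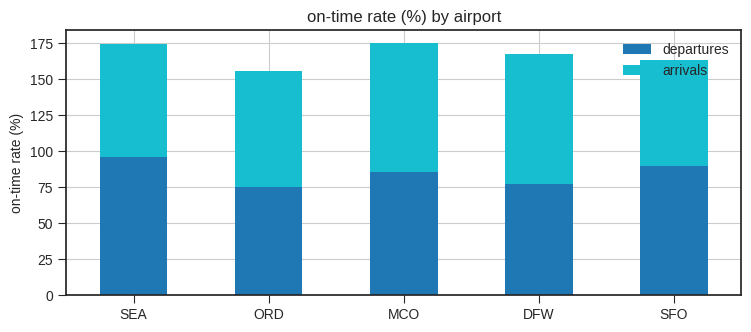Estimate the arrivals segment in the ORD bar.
≈ 80

arrivals top ≈ 160, bottom ≈ 80; segment ≈ 80.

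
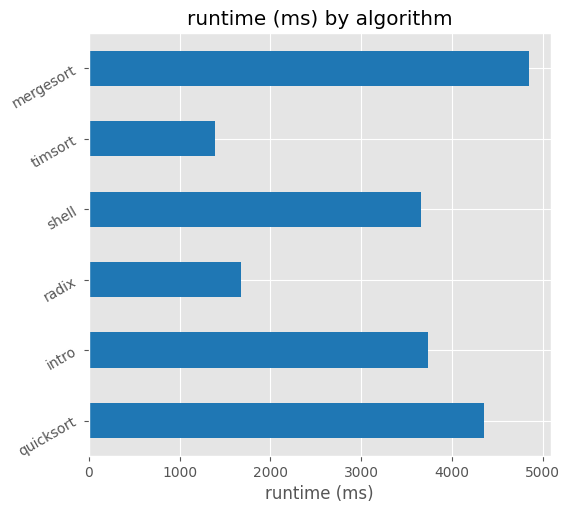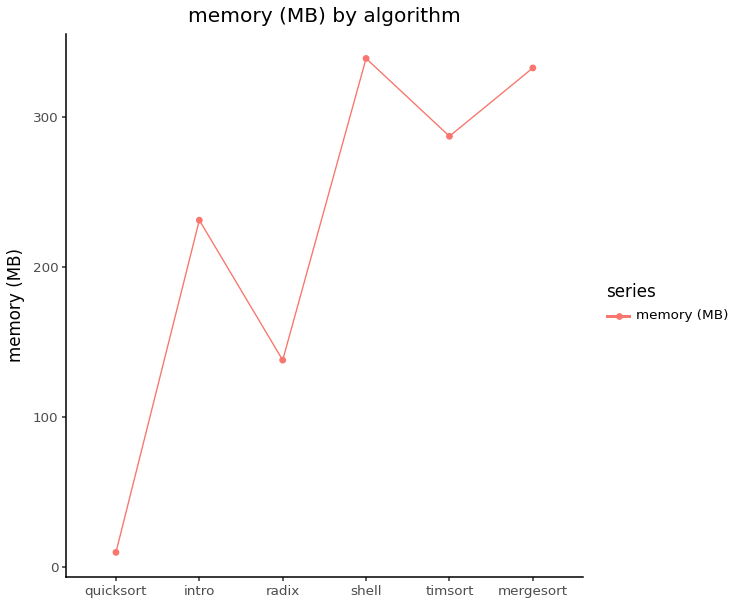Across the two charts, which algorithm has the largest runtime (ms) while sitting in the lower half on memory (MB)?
quicksort

Chart 2 median memory (MB) ≈ 250; below-median algorithms: quicksort, intro, radix. Among those, quicksort has the highest runtime (ms) (≈ 4500).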